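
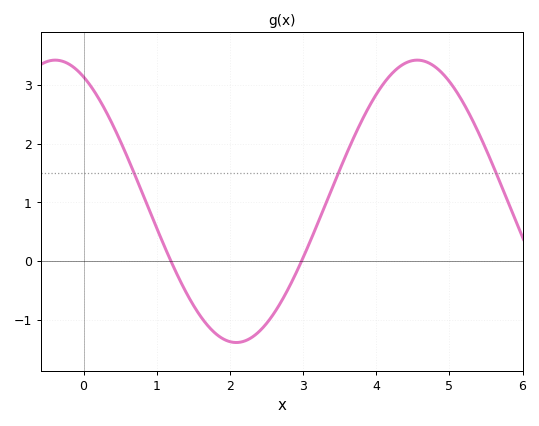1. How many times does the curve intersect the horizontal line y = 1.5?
3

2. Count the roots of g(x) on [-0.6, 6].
2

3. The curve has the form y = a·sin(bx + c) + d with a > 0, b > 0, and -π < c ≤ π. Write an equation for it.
y = 2.4sin(1.3x + 2.1) + 1.02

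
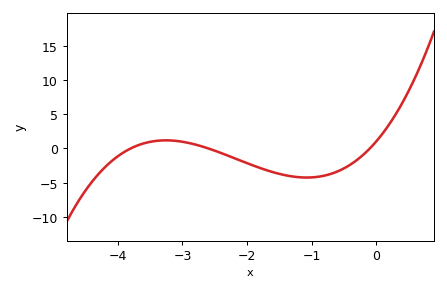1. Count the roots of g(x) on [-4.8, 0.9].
3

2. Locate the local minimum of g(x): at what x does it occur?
-1.1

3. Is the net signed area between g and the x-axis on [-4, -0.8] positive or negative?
negative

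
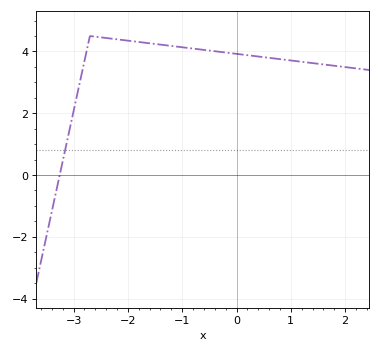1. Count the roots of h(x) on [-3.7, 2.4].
1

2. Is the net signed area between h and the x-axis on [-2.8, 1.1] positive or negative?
positive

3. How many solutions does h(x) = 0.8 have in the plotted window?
1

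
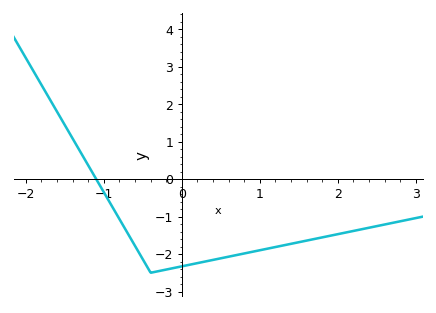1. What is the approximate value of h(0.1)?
-2.3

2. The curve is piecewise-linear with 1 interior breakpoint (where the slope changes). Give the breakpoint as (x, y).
(-0.4, -2.5)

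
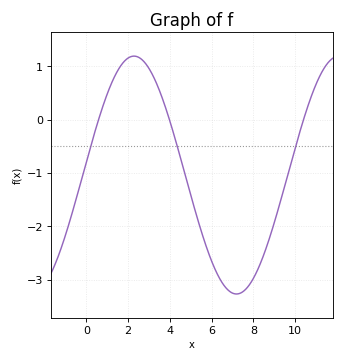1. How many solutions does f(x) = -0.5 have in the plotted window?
3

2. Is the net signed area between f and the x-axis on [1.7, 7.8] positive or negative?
negative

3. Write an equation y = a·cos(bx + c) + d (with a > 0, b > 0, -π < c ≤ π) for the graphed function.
y = 2.23cos(0.64x - 1.5) - 1.04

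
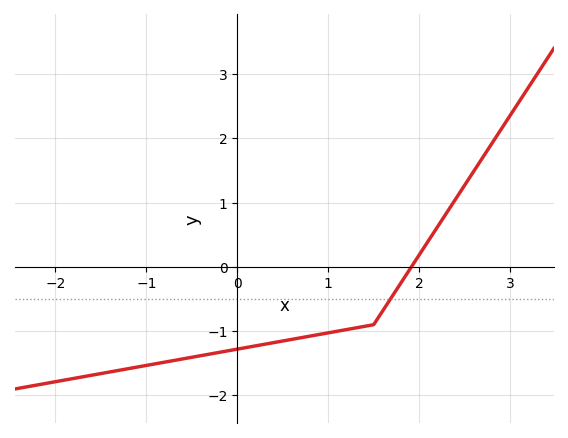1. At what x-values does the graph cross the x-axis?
1.9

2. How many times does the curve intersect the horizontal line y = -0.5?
1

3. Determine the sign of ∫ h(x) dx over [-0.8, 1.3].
negative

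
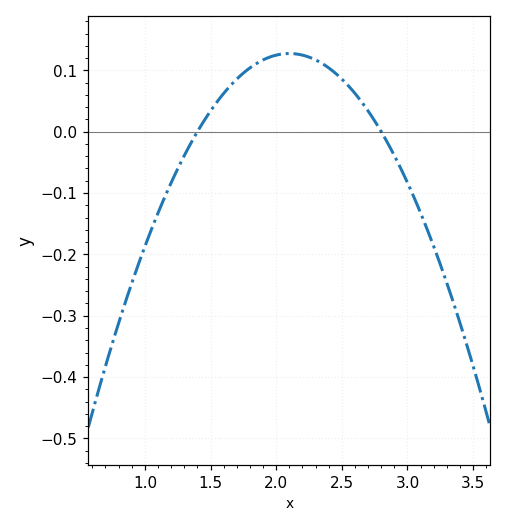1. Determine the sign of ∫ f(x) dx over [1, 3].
positive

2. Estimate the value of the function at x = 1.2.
-0.083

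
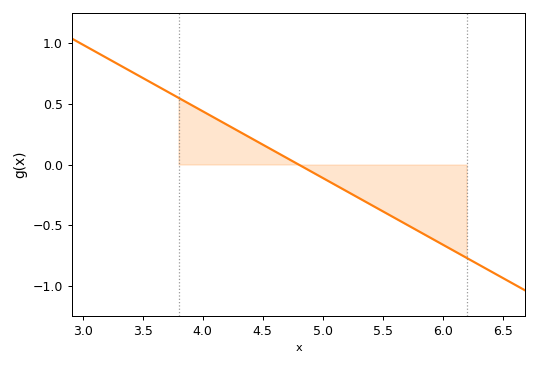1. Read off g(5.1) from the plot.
-0.165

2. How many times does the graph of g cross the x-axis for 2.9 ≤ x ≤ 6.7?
1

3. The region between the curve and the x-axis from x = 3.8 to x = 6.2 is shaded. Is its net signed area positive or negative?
negative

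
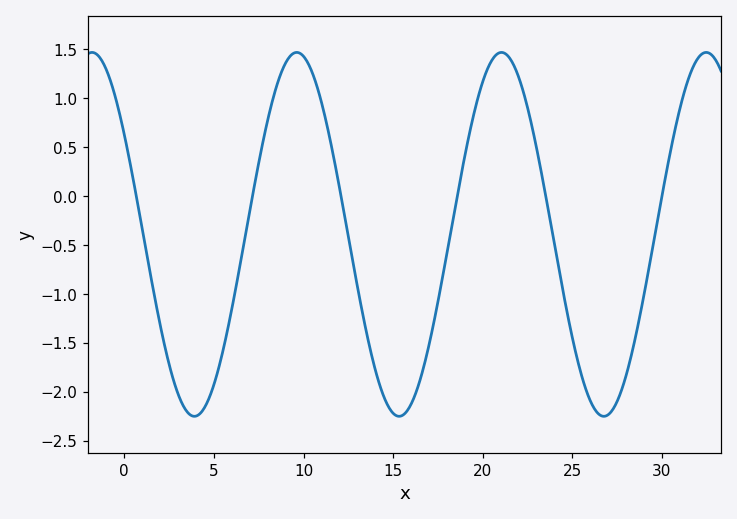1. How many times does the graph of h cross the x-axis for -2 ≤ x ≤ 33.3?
6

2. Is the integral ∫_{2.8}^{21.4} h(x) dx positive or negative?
negative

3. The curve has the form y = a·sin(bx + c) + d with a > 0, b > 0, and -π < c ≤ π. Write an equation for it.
y = 1.86sin(0.55x + 2.56) - 0.39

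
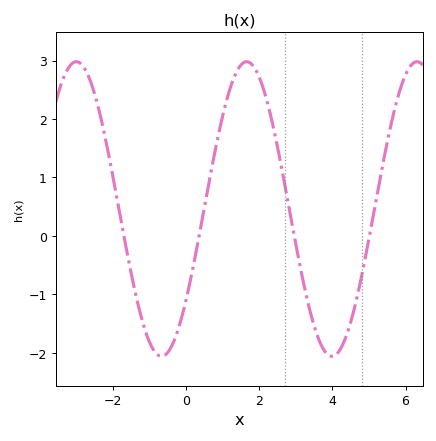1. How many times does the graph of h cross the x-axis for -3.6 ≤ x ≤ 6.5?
4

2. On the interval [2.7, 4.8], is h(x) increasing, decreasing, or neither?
neither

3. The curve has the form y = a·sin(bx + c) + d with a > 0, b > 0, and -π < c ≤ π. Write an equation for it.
y = 2.52sin(1.35x - 0.672) + 0.46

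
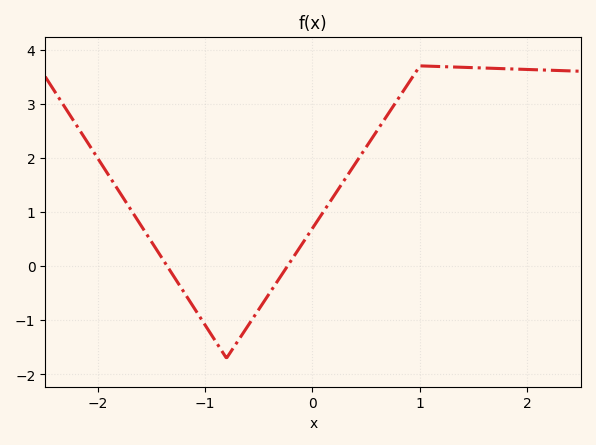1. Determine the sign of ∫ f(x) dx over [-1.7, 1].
positive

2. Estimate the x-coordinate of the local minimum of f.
-0.8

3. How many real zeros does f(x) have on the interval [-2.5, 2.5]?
2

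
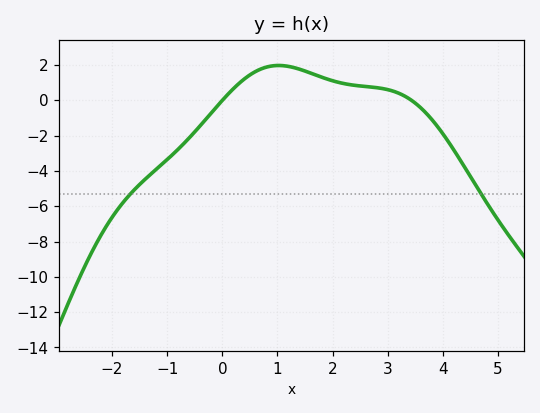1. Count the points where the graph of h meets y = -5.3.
2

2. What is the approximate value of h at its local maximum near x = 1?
2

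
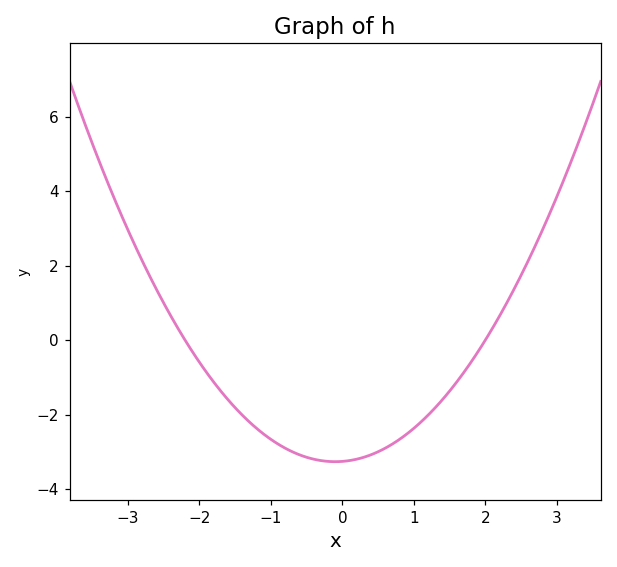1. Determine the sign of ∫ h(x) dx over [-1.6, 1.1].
negative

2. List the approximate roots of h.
-2.2, 2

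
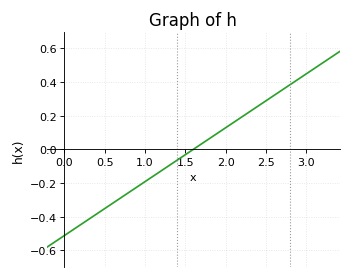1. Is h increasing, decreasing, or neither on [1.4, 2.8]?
increasing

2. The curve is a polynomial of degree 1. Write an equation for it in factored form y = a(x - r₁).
y = 0.32(x - 1.6)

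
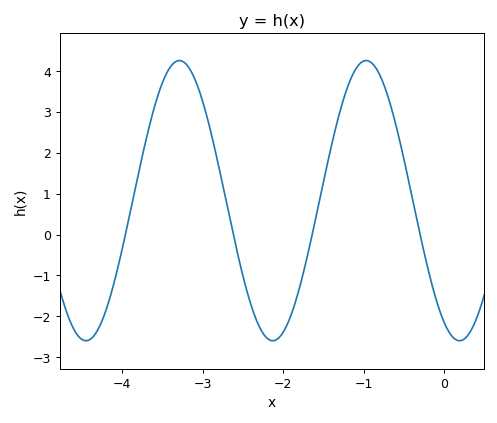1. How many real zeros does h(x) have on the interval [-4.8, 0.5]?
4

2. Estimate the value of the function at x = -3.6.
3.1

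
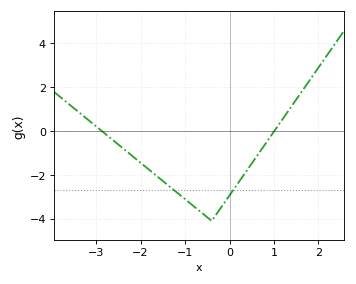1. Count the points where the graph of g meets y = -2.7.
2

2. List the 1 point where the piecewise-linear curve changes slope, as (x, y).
(-0.4, -4.1)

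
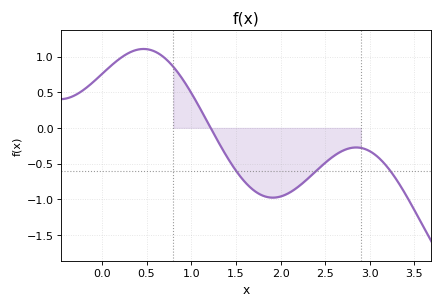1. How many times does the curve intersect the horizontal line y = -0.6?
3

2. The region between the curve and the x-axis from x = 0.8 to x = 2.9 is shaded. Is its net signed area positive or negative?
negative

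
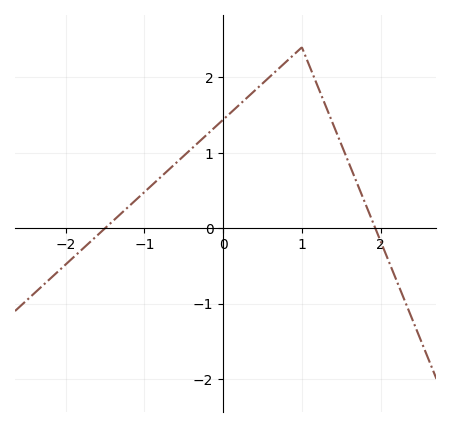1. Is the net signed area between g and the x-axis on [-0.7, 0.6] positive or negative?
positive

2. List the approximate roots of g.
-1.5, 1.93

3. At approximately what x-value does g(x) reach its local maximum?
0.999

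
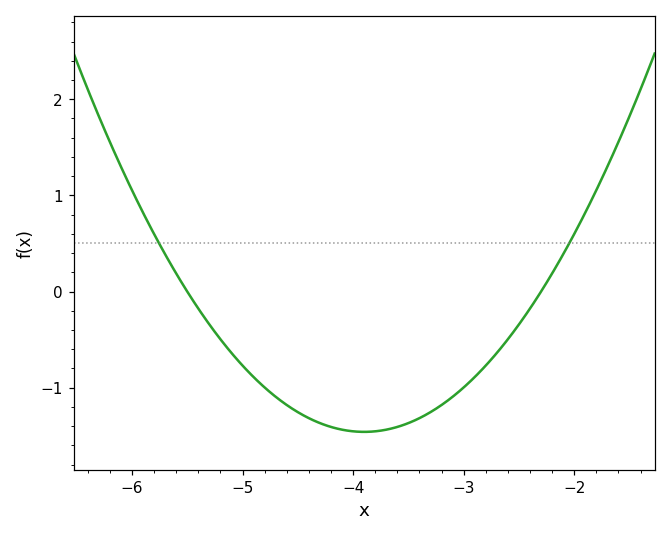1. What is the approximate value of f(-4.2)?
-1.4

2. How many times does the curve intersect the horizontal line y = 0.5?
2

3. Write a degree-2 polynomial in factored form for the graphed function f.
y = 0.57(x + 5.5)(x + 2.3)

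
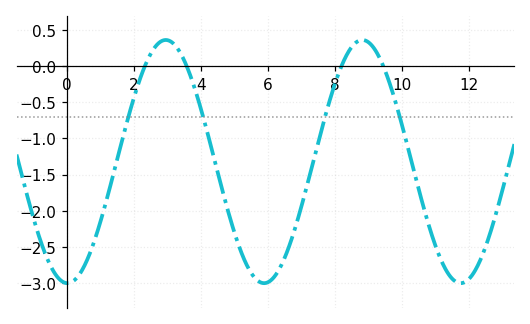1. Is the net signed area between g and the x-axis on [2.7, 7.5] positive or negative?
negative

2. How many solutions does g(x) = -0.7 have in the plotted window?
4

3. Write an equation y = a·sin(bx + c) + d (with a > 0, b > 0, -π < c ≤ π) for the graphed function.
y = 1.68sin(1.1x - 1.6) - 1.32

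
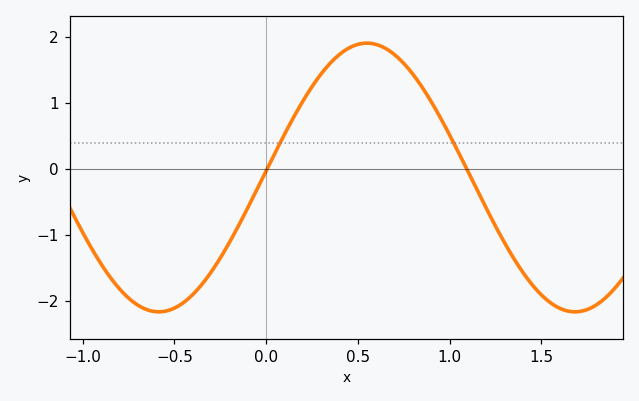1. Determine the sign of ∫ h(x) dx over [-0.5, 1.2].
positive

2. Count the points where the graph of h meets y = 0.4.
2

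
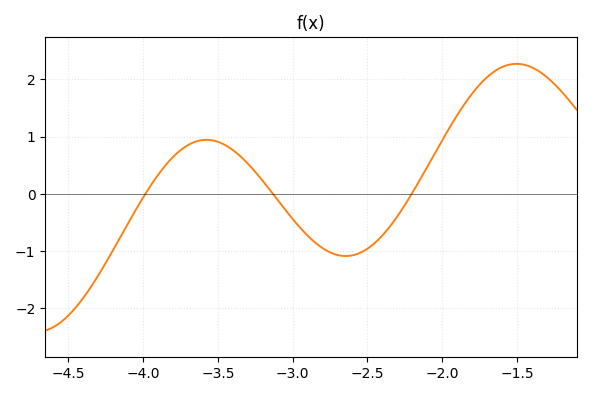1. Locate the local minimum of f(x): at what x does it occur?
-2.64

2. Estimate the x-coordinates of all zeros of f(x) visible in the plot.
-3.98, -3.13, -2.2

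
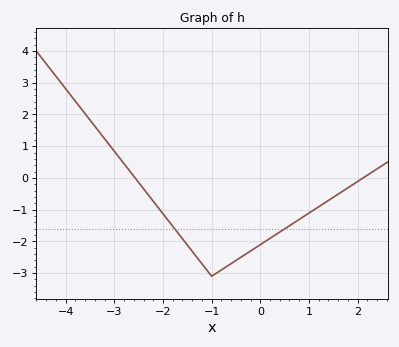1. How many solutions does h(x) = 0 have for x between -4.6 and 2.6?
2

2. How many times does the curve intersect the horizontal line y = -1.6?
2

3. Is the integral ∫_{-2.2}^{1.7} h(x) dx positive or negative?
negative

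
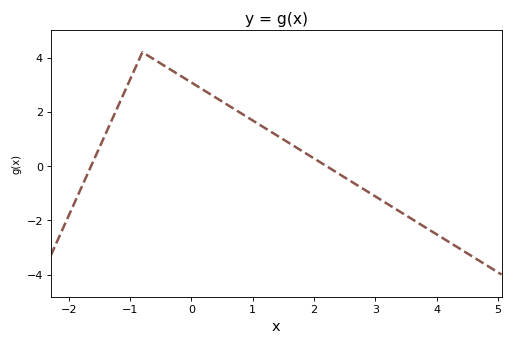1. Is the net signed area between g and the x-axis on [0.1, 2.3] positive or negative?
positive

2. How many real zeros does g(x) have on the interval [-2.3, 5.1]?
2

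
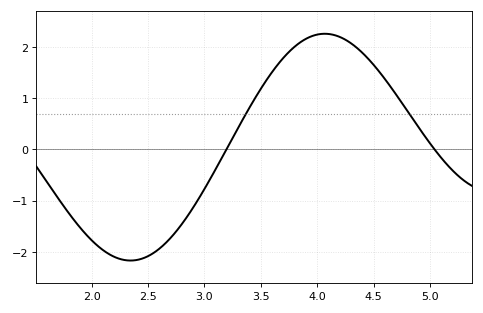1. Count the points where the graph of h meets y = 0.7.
2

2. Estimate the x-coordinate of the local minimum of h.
2.3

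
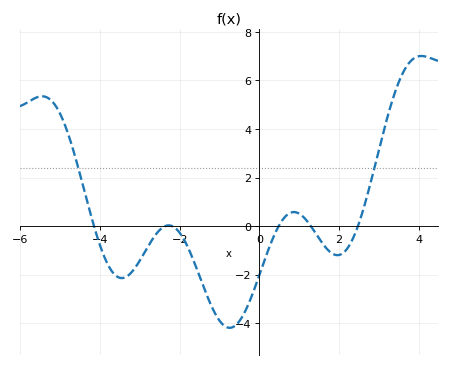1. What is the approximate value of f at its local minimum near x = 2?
-1.2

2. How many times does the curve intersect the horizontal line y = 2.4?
2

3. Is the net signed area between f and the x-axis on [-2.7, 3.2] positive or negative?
negative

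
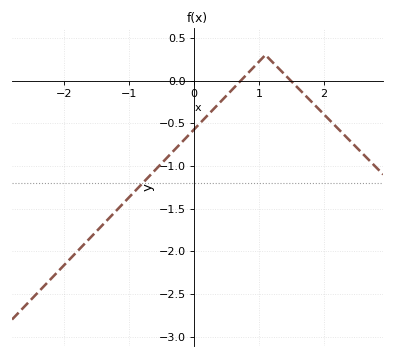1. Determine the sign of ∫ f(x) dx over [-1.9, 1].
negative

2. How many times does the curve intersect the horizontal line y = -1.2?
1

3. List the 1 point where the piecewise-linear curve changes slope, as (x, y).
(1.1, 0.3)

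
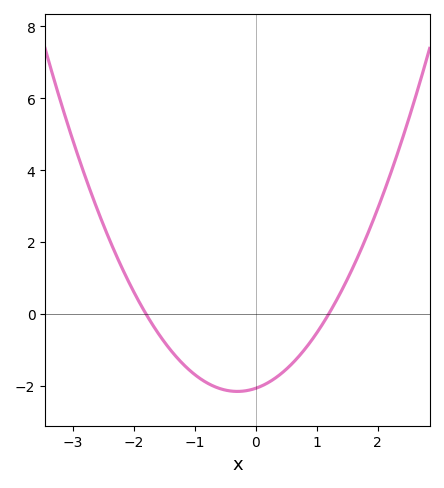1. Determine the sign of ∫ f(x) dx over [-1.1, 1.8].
negative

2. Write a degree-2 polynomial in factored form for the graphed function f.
y = 0.96(x + 1.8)(x - 1.2)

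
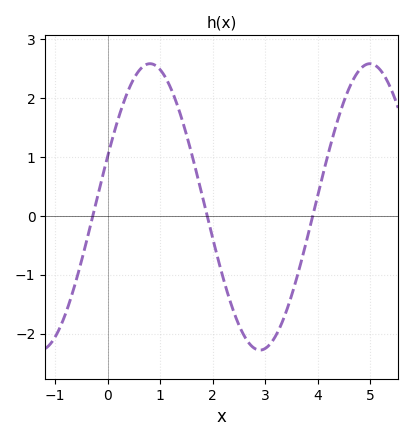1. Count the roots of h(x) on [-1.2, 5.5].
3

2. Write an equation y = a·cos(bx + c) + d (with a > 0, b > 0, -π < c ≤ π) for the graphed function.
y = 2.43cos(1.5x - 1.21) + 0.15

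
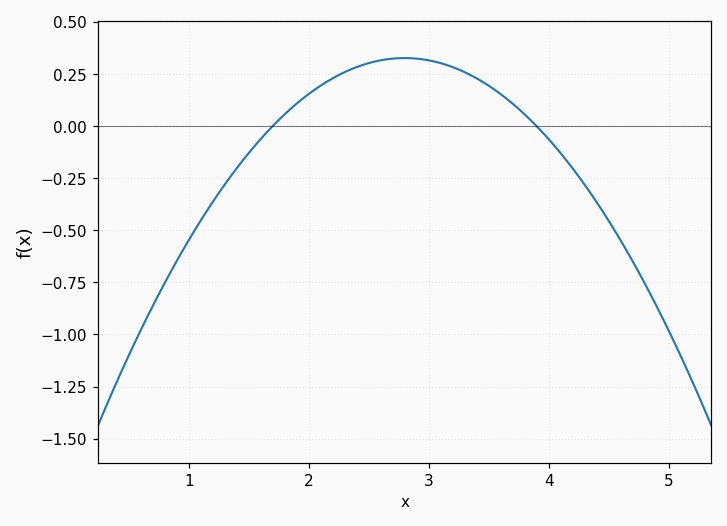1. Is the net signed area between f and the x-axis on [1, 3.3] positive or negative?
positive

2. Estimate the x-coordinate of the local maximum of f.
2.8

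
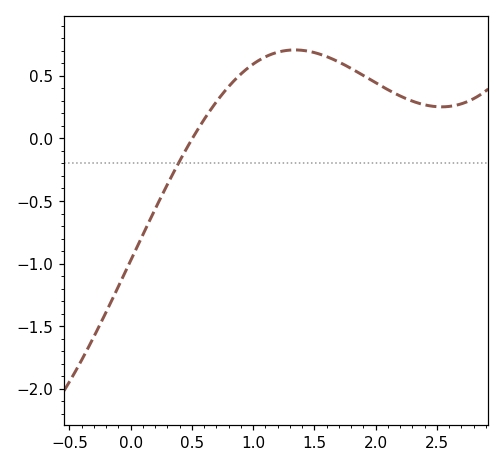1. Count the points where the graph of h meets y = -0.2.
1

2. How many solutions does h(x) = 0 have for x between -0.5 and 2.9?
1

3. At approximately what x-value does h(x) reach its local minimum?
2.55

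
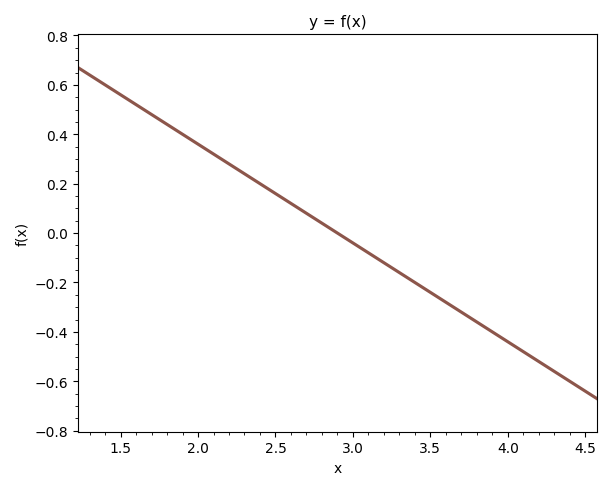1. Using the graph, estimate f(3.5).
-0.24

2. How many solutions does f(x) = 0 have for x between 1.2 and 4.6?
1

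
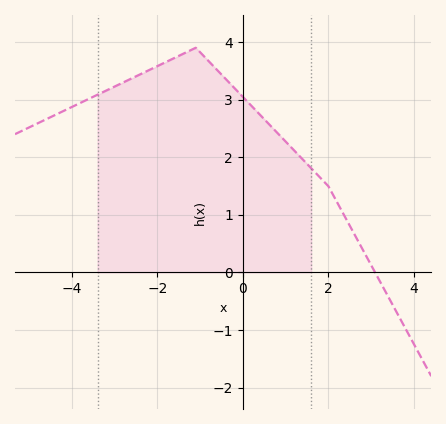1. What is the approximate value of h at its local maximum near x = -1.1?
3.9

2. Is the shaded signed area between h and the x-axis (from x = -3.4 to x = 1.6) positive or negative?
positive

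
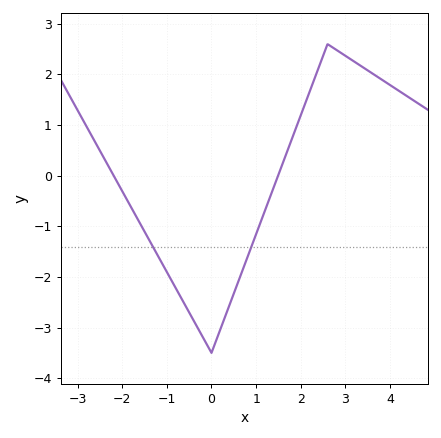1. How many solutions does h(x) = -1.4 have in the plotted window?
2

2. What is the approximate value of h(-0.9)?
-2.1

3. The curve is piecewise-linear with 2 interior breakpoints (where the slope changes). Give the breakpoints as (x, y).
(0, -3.5); (2.6, 2.6)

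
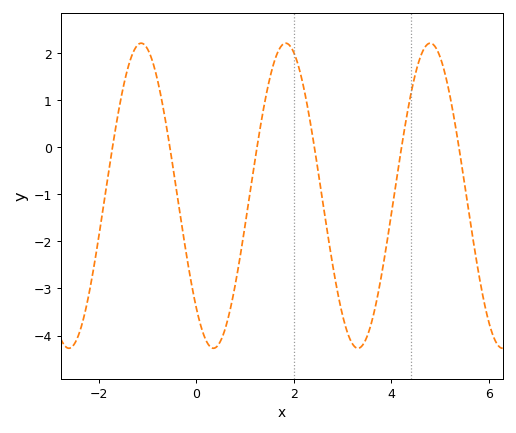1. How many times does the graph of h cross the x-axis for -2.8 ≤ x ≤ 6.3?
6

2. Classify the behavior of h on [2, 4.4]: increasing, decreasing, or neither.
neither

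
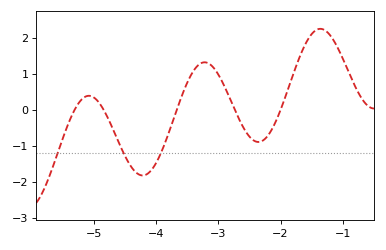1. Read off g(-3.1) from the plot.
1.21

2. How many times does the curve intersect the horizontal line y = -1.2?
3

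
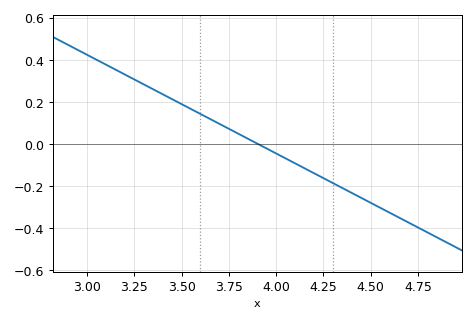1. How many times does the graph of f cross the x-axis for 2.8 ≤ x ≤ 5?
1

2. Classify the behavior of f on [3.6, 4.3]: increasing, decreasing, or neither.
decreasing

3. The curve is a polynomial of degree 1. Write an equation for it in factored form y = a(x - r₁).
y = -0.47(x - 3.9)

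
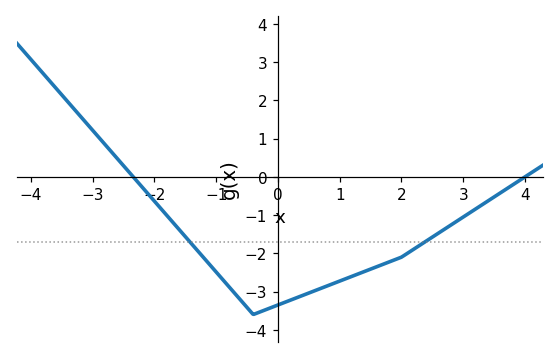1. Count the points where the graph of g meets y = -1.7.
2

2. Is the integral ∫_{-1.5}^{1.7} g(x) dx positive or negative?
negative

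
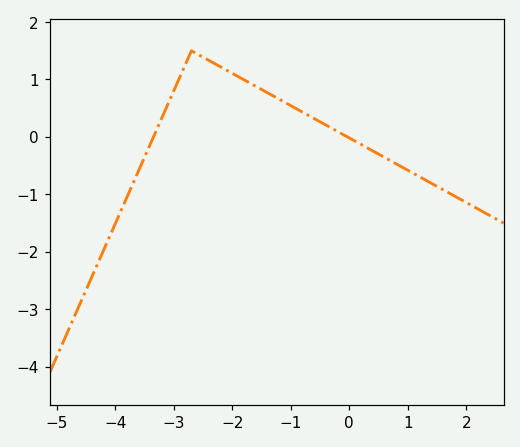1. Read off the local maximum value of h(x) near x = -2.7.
1.5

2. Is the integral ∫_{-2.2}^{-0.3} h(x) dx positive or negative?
positive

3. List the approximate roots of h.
-3.35, -0.03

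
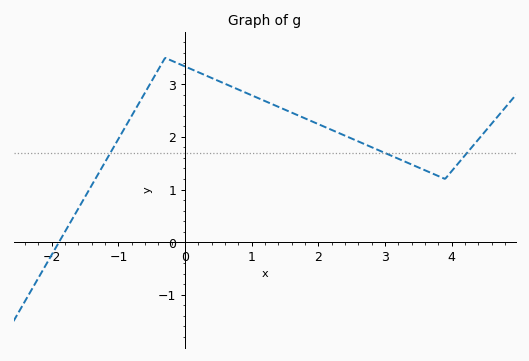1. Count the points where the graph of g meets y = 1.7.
3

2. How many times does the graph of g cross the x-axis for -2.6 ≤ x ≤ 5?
1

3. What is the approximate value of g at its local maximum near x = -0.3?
3.5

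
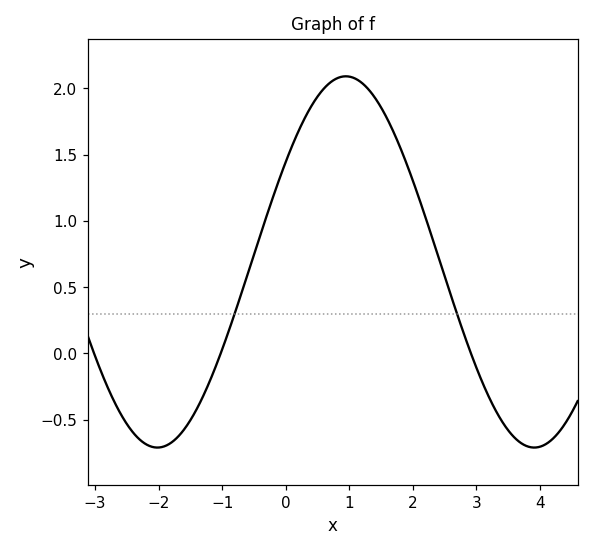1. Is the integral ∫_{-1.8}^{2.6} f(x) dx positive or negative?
positive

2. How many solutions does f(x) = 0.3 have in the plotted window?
2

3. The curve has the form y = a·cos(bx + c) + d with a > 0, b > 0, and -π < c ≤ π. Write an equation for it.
y = 1.4cos(1.06x - 1) + 0.69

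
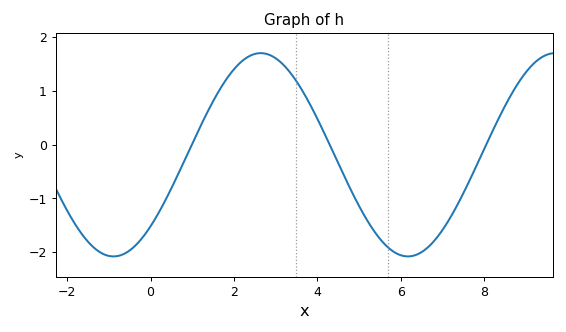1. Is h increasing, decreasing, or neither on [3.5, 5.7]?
decreasing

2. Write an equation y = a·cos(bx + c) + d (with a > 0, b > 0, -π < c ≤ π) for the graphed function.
y = 1.89cos(0.89x - 2.35) - 0.19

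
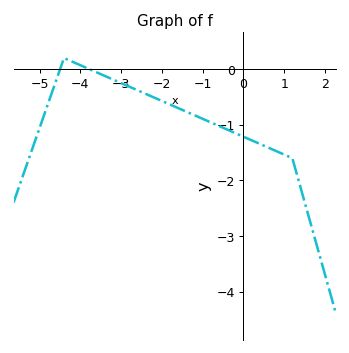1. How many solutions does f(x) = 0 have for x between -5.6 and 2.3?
2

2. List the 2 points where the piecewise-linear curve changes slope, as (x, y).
(-4.4, 0.2); (1.2, -1.6)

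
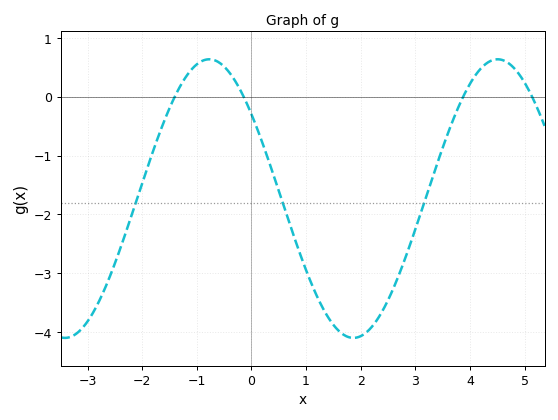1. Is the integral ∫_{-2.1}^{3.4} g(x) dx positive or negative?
negative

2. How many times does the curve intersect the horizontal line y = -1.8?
3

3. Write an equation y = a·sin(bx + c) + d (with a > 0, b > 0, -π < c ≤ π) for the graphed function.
y = 2.37sin(1.2x + 2.5) - 1.73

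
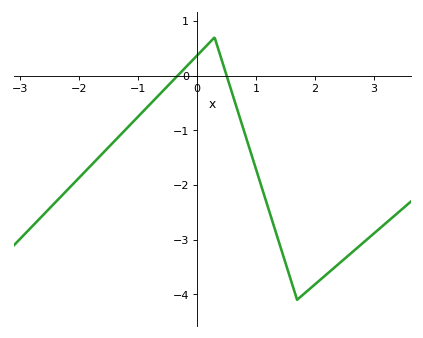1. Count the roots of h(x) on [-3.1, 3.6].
2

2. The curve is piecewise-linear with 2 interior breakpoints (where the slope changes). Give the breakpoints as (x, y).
(0.3, 0.7); (1.7, -4.1)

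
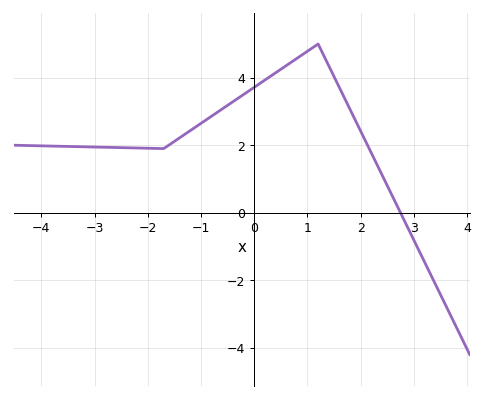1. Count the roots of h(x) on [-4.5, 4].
1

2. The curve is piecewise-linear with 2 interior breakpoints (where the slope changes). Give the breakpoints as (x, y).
(-1.7, 1.9); (1.2, 5)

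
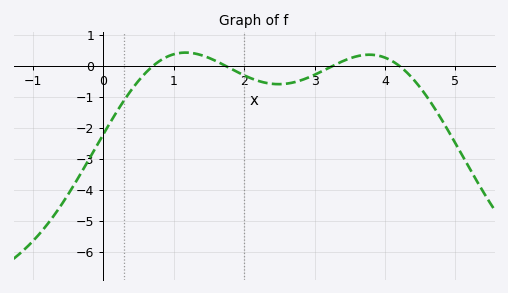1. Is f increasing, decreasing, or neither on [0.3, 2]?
neither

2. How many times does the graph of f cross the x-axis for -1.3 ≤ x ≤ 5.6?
4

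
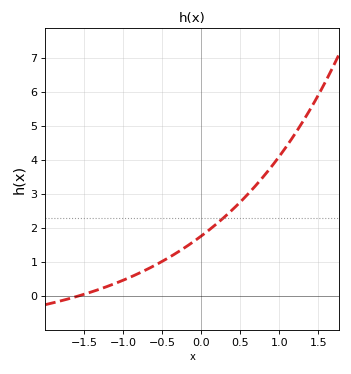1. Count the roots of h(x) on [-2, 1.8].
1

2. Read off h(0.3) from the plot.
2.3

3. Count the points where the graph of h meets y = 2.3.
1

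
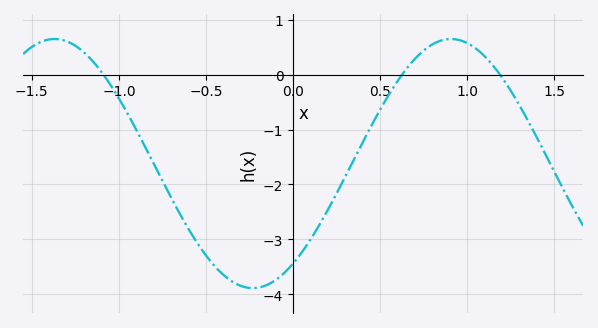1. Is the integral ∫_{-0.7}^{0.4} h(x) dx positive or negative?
negative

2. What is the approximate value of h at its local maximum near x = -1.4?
0.6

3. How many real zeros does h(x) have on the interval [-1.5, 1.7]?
3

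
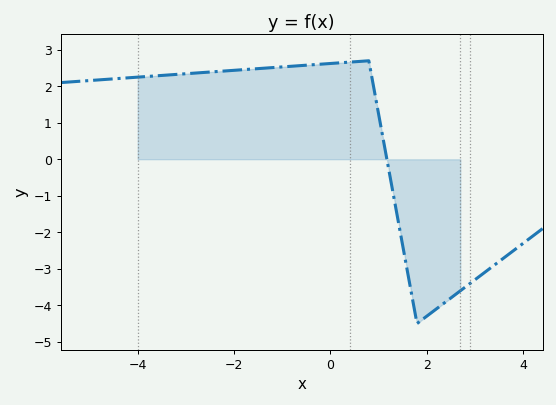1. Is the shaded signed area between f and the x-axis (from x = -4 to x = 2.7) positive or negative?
positive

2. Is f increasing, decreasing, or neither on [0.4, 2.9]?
neither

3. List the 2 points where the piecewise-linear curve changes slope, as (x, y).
(0.8, 2.7); (1.8, -4.5)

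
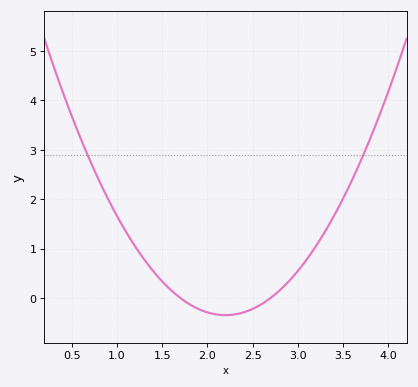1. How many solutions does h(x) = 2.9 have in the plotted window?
2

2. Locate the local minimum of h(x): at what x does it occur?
2.2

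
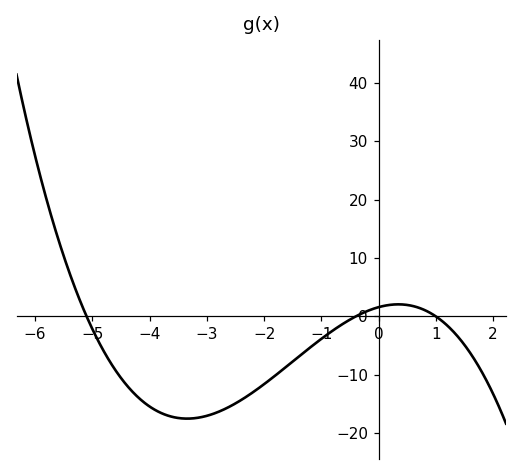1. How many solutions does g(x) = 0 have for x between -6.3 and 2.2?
3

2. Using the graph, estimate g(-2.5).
-15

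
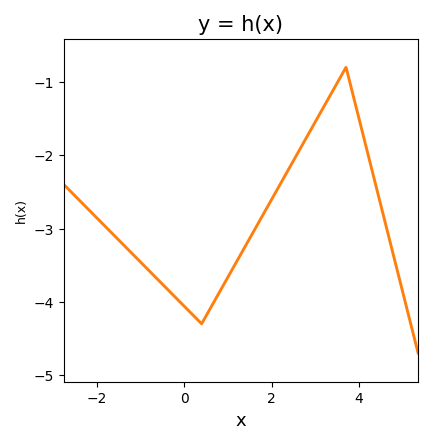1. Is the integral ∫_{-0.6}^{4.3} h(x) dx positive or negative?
negative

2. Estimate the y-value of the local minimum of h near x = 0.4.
-4.3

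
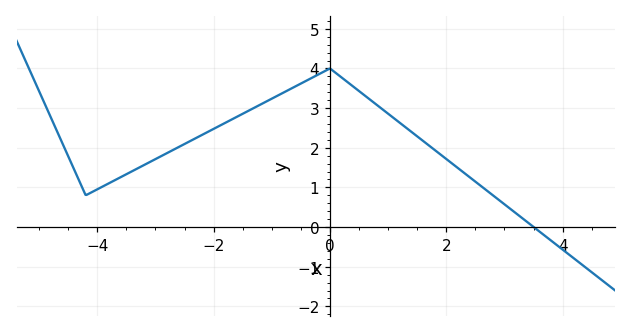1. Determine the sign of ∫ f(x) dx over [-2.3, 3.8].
positive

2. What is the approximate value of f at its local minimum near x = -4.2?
0.8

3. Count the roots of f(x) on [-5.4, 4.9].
1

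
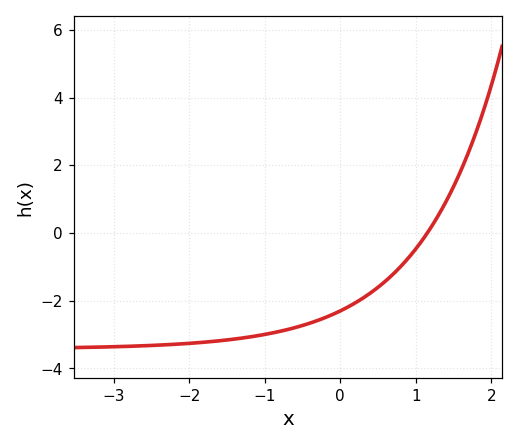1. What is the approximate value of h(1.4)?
0.935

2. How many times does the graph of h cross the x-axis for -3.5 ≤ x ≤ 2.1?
1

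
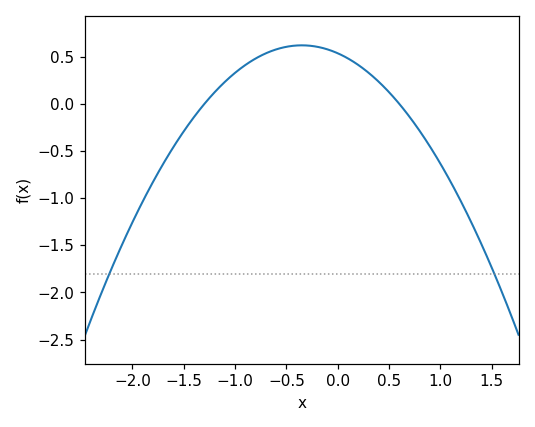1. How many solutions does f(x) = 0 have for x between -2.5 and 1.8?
2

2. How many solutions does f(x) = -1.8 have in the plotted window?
2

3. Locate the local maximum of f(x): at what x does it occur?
-0.35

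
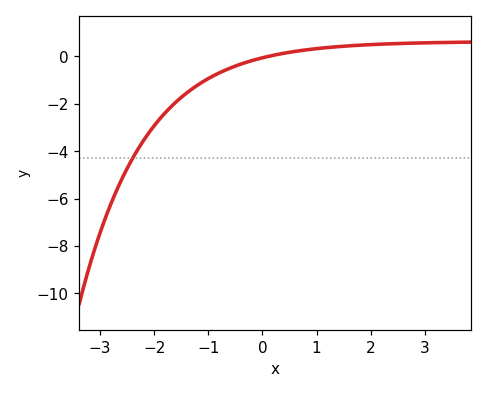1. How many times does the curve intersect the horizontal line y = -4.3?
1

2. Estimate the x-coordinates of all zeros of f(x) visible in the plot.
0.1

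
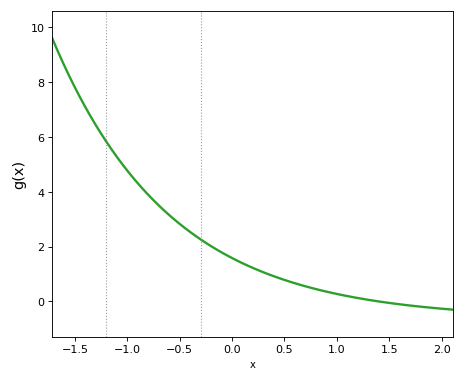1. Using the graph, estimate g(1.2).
0.123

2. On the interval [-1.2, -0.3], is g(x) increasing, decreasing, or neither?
decreasing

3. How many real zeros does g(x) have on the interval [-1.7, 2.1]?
1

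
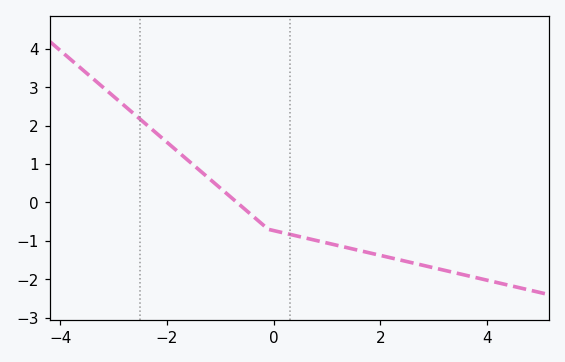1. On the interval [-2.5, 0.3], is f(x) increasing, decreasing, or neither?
decreasing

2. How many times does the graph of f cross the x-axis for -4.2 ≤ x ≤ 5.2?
1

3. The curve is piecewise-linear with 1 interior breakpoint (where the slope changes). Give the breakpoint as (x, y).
(-0.1, -0.7)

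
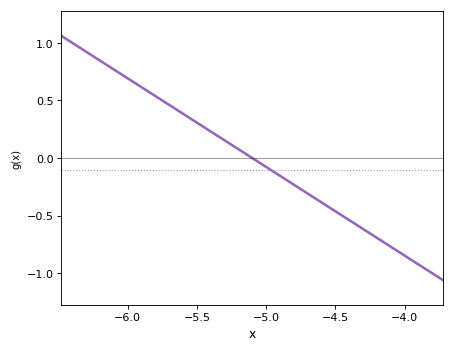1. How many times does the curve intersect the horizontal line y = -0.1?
1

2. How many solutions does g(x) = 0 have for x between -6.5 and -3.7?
1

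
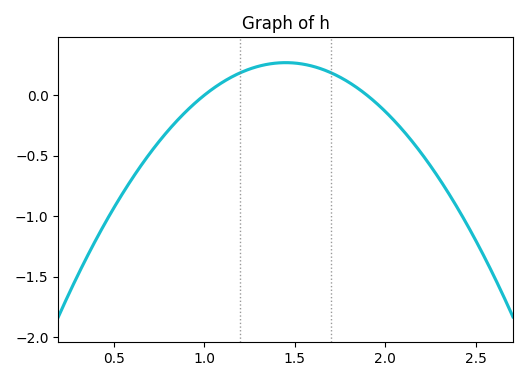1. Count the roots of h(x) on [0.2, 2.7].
2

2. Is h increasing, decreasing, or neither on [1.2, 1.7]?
neither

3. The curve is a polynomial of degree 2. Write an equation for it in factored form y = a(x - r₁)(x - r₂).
y = -1.33(x - 1)(x - 1.9)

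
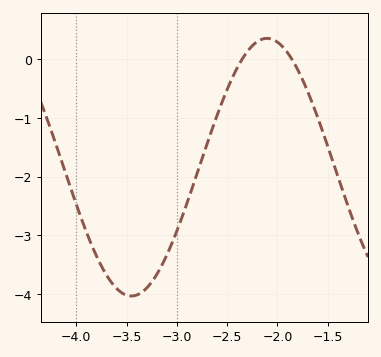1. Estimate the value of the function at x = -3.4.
-4.01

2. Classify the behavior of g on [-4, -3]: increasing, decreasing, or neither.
neither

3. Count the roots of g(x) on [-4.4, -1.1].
2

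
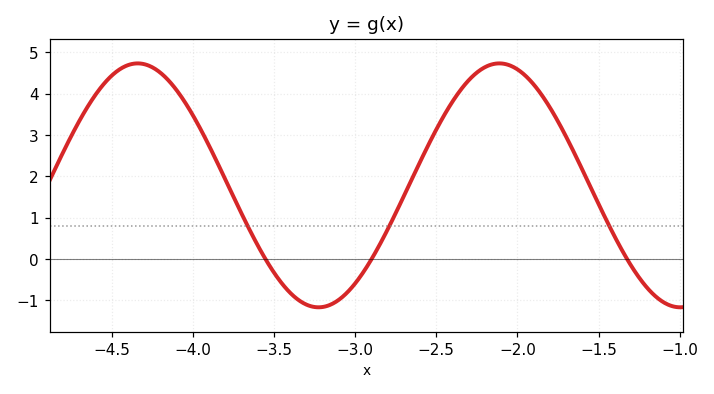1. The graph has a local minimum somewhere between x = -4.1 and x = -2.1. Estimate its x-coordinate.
-3.2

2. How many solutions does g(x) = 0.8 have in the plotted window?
3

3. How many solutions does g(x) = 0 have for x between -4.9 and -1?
3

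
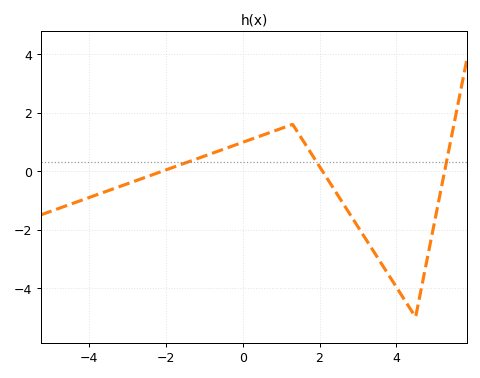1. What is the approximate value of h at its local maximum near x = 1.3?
1.6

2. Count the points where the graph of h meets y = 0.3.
3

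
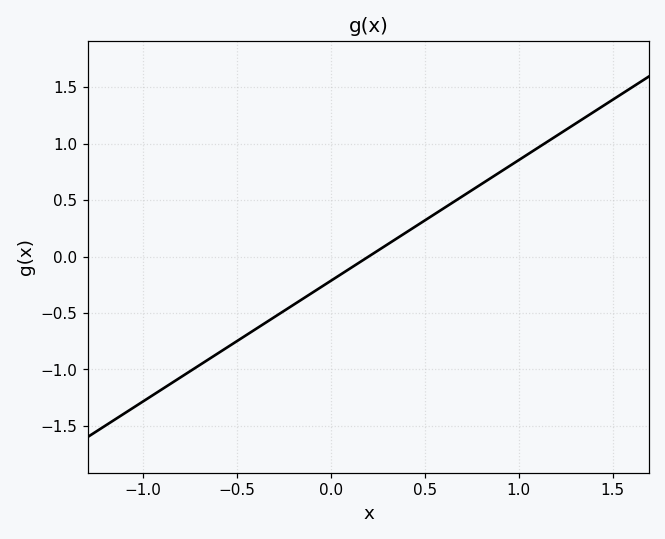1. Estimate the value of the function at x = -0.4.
-0.642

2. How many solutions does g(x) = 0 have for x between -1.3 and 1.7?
1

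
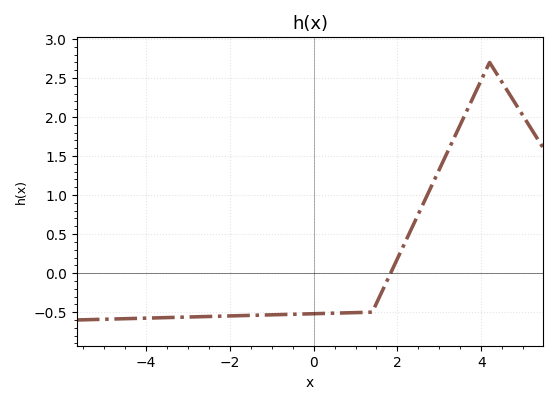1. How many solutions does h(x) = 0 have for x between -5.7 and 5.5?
1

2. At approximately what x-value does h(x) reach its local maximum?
4.2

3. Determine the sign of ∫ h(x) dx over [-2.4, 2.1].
negative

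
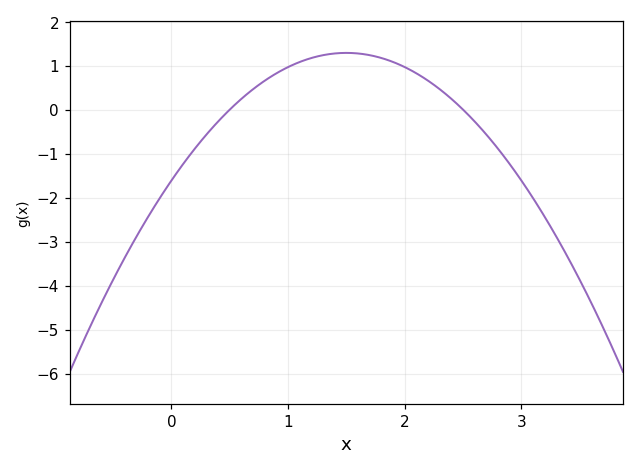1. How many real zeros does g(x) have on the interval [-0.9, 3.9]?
2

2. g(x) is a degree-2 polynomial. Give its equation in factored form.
y = -1.29(x - 0.5)(x - 2.5)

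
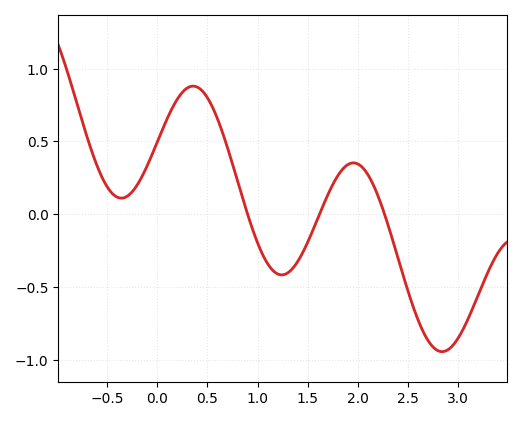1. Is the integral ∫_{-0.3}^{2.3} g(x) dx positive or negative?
positive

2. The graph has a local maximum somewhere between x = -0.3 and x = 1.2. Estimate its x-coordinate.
0.4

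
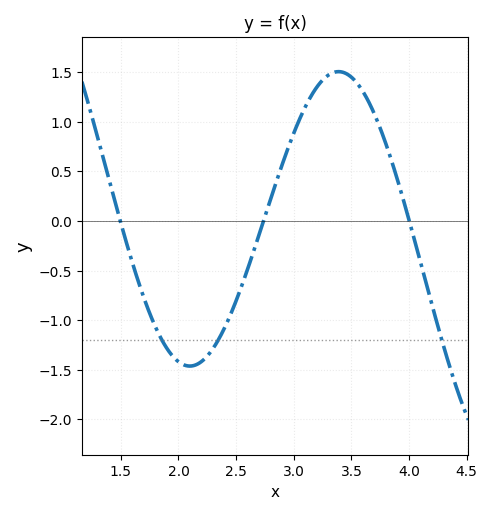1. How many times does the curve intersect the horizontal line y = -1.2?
3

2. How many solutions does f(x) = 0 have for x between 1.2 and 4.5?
3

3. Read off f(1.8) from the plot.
-1.07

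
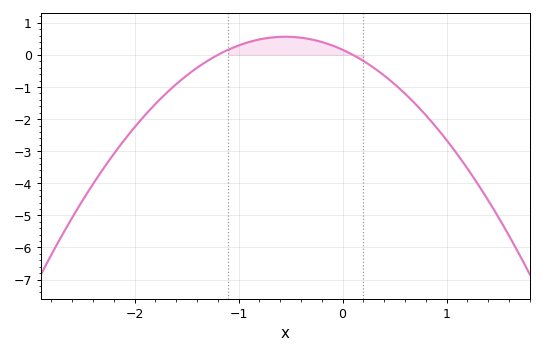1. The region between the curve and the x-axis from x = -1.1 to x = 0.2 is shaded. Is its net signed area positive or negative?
positive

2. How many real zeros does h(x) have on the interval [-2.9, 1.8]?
2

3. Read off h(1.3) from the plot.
-4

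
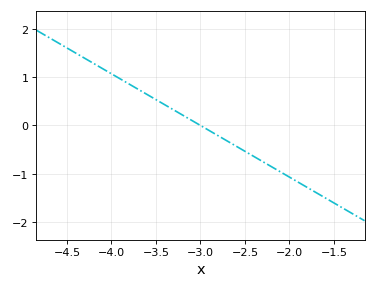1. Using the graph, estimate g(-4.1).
1.2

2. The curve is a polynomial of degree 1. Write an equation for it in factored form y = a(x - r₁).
y = -1.07(x + 3)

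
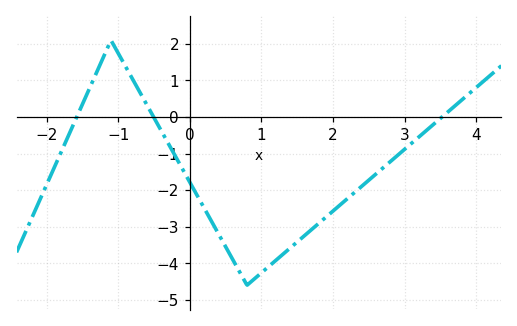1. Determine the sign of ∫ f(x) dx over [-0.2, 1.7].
negative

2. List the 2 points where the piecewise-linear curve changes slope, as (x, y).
(-1.1, 2.1); (0.8, -4.6)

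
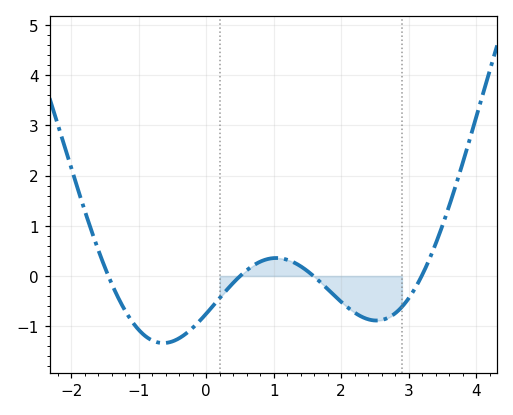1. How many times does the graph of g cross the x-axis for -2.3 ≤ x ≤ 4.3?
4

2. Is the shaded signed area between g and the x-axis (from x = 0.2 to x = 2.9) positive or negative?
negative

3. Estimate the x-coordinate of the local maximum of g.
1.03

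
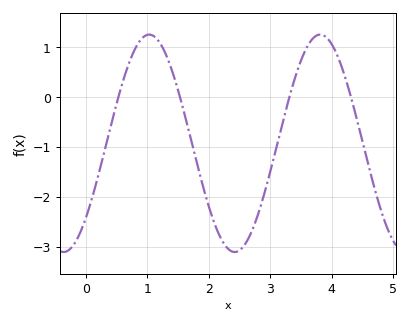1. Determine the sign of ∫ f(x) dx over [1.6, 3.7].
negative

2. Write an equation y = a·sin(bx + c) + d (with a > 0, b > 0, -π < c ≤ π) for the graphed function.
y = 2.18sin(2.3x - 0.76) - 0.93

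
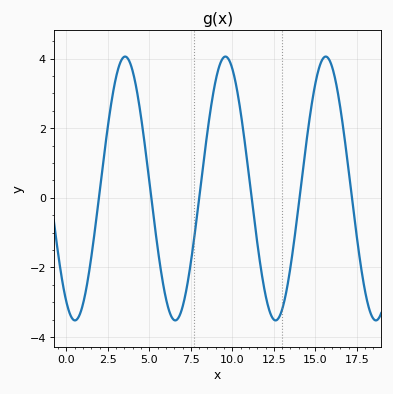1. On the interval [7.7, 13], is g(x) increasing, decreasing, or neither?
neither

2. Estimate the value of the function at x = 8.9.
3.14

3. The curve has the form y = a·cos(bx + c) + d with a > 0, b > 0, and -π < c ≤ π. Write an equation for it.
y = 3.79cos(1.04x + 2.6) + 0.27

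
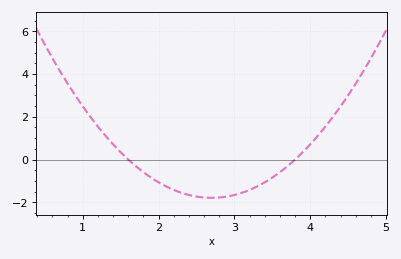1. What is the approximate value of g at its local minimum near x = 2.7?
-1.8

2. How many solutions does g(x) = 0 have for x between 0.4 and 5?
2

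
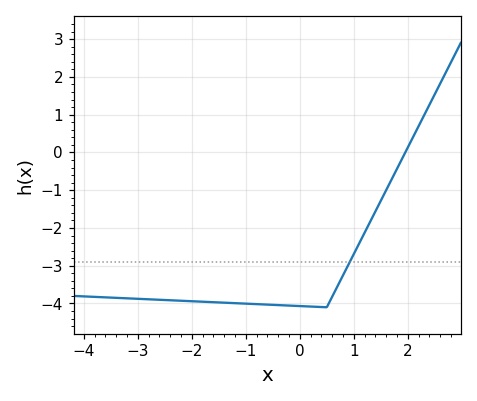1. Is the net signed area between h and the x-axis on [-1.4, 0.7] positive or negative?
negative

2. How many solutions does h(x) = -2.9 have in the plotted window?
1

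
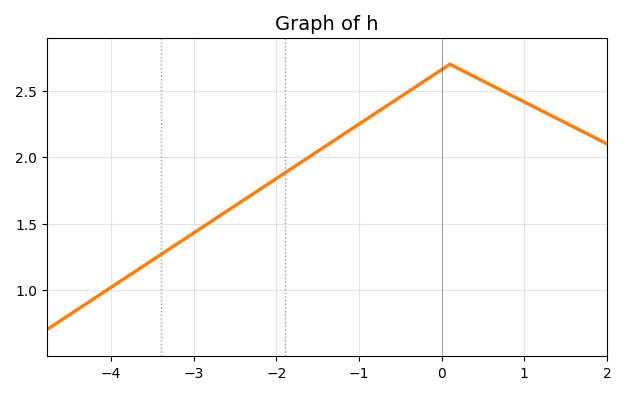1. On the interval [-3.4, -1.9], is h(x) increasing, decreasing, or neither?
increasing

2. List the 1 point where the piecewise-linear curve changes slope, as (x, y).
(0.1, 2.7)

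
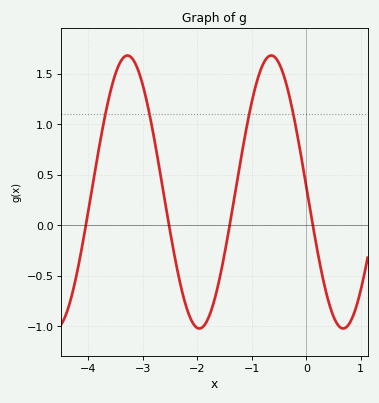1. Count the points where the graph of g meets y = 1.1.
4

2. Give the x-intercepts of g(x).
-4, -2.5, -1.4, 0.1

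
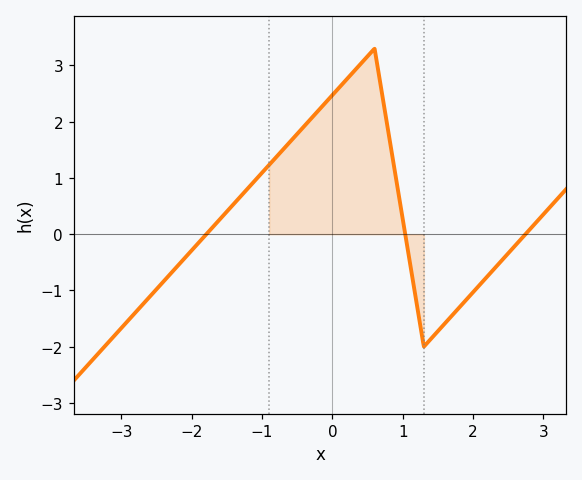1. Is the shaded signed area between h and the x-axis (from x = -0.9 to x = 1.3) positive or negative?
positive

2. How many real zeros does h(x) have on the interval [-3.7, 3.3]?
3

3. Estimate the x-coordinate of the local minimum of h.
1.3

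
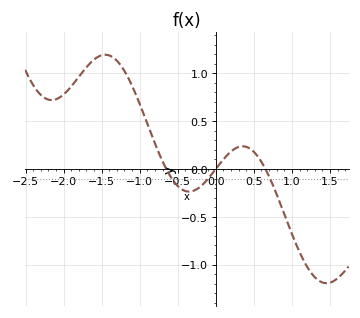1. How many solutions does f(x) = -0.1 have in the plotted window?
3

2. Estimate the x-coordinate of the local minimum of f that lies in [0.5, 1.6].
1.45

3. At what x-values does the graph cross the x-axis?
-0.651, 0, 0.651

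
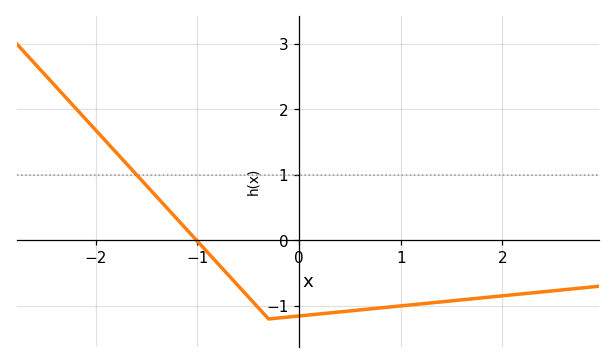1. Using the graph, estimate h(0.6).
-1.1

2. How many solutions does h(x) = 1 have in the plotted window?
1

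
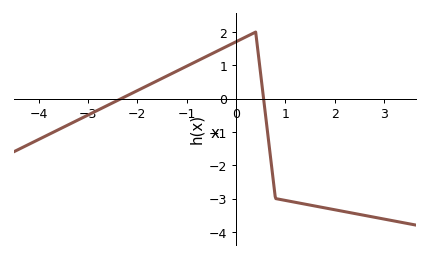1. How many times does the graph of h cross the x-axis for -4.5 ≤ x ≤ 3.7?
2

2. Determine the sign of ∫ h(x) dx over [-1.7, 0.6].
positive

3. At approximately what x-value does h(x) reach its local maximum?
0.4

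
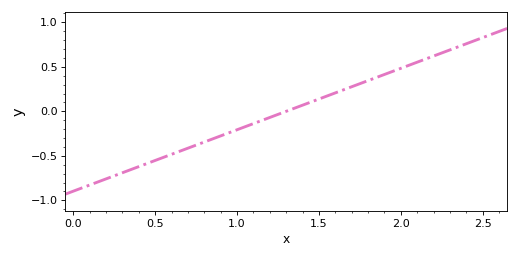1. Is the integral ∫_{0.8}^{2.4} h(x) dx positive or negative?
positive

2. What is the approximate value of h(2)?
0.483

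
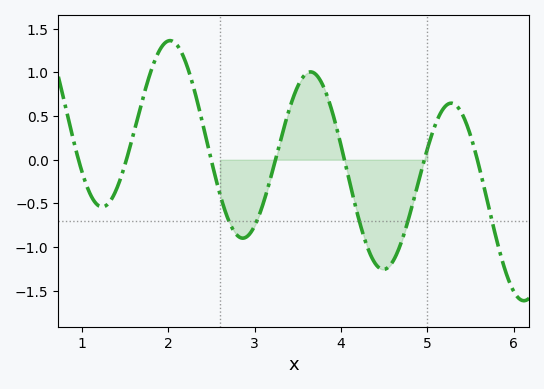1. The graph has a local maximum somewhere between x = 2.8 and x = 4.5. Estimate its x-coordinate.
3.6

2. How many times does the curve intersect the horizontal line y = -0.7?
5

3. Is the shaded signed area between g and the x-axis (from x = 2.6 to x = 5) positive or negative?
negative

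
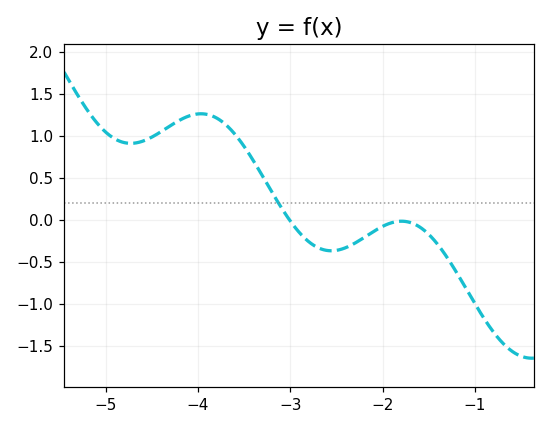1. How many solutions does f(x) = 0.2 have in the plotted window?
1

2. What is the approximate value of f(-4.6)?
0.95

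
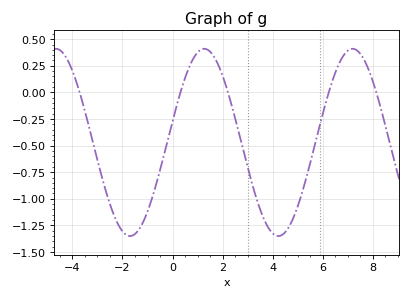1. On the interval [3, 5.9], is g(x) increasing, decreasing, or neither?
neither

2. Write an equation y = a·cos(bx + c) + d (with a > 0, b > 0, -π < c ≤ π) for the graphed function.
y = 0.88cos(1.06x - 1.34) - 0.47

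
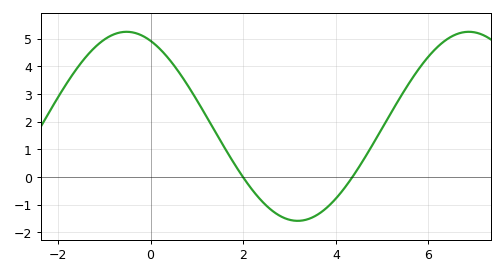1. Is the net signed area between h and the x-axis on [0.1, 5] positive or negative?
positive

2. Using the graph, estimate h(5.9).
4.1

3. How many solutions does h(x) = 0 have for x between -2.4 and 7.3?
2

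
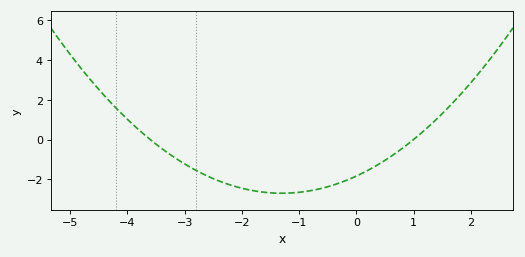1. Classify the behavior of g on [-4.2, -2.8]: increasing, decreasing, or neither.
decreasing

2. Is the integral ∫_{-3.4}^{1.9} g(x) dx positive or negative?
negative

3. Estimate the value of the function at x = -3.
-1.2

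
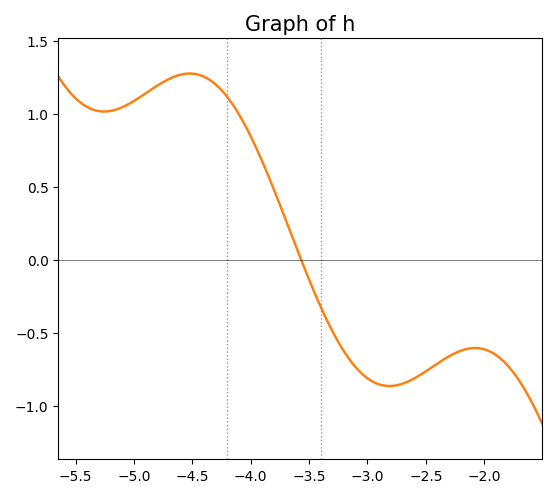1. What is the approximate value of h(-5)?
1.1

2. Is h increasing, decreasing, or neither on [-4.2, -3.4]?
decreasing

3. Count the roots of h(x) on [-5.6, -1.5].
1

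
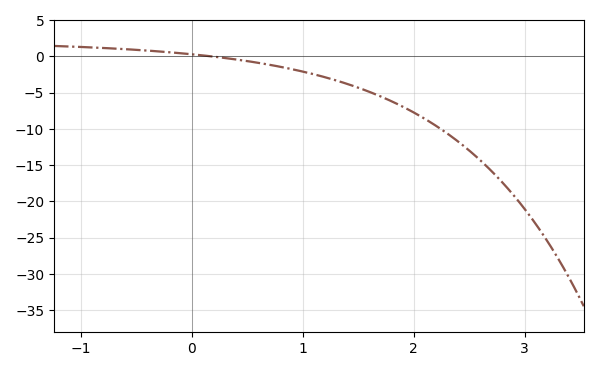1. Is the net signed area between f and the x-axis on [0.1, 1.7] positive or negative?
negative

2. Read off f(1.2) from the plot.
-3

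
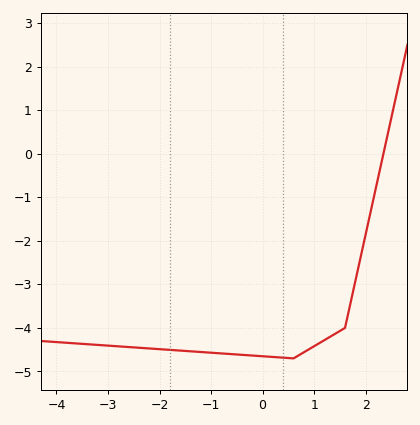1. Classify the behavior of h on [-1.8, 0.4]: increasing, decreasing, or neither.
decreasing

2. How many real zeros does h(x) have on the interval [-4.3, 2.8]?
1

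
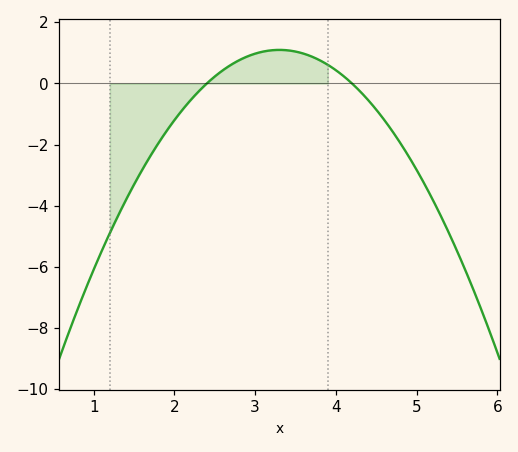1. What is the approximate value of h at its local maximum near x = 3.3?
1.1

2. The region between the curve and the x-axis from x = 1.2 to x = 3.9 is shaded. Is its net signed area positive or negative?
negative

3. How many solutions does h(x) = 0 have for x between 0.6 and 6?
2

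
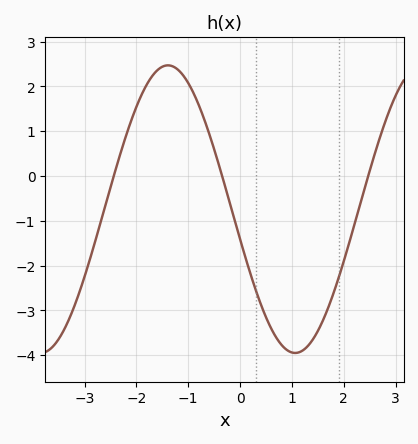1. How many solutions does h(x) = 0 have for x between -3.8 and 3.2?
3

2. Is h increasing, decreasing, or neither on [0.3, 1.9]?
neither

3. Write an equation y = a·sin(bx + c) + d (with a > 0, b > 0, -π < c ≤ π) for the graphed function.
y = 3.21sin(1.28x - 2.93) - 0.74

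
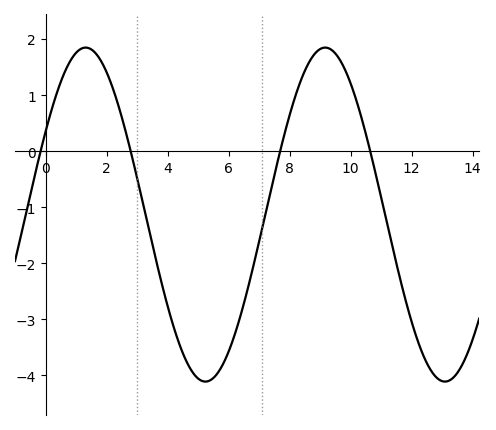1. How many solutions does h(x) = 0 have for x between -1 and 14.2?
4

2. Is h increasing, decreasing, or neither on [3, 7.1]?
neither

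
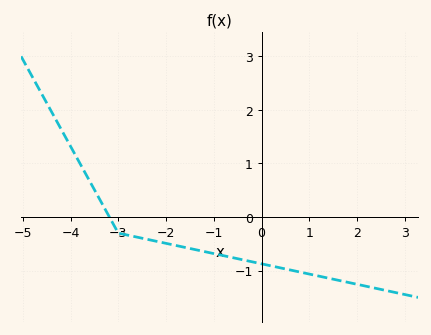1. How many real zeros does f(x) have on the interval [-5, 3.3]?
1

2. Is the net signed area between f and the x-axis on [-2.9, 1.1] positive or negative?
negative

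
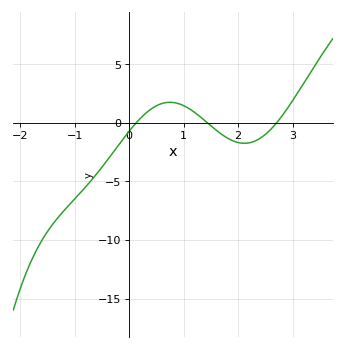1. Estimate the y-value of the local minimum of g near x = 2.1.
-1.75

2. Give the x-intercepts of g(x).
0.129, 1.44, 2.71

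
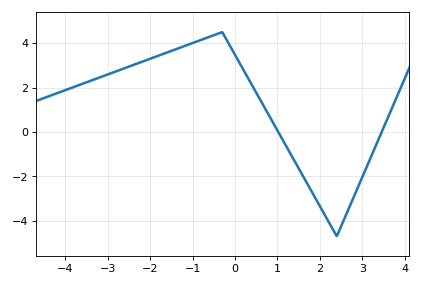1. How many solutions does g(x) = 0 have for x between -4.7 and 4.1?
2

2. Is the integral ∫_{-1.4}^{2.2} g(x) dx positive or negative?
positive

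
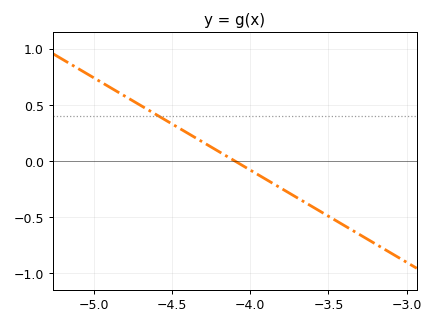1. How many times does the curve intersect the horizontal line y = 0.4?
1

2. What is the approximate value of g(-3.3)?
-0.65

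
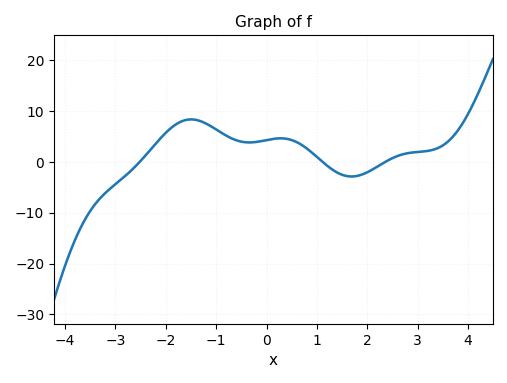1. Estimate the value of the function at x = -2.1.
5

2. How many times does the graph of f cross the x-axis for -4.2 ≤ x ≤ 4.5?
3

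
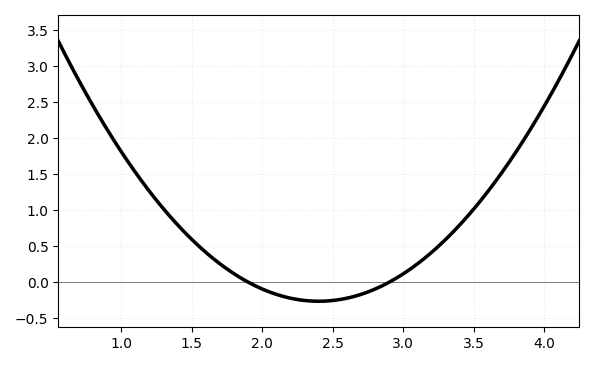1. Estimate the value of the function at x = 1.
1.81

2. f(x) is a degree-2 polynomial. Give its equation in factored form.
y = 1.06(x - 1.9)(x - 2.9)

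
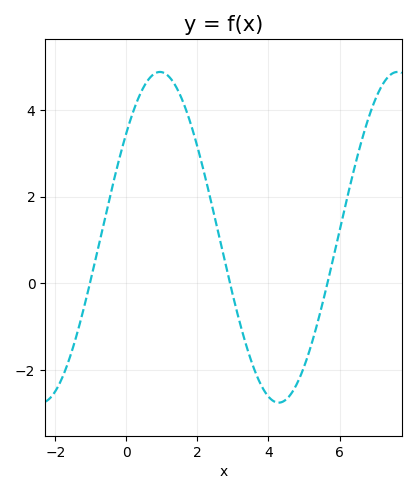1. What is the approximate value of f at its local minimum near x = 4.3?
-2.8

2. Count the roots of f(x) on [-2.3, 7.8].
3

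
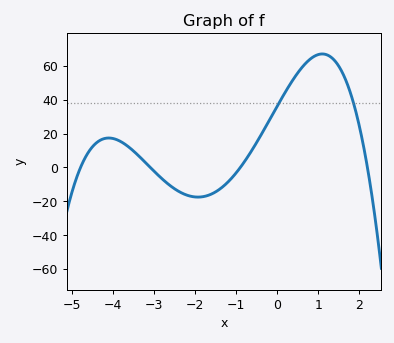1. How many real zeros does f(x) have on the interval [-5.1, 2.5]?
4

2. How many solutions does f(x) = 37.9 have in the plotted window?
2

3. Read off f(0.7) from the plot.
61.7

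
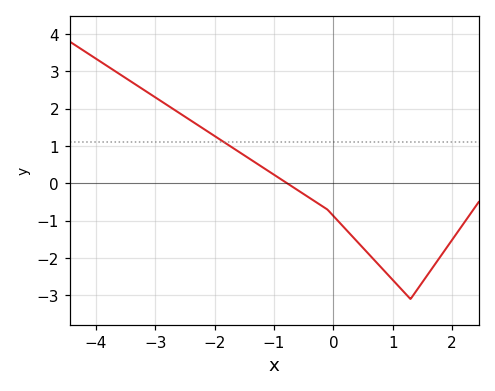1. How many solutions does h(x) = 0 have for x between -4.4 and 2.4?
1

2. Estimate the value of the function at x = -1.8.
1.06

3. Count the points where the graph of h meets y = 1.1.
1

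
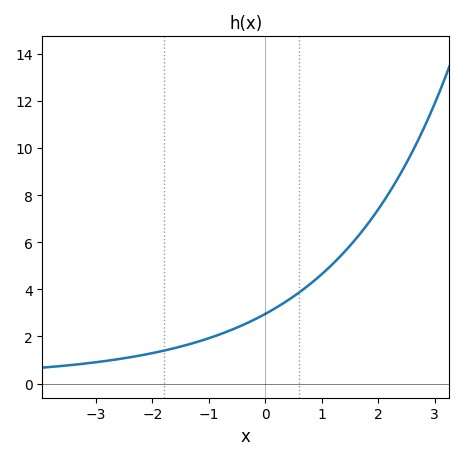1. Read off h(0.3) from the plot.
3.38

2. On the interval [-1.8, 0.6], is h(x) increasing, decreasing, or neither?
increasing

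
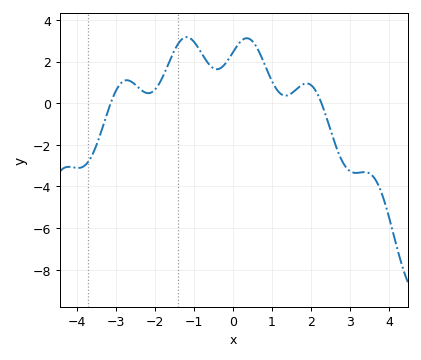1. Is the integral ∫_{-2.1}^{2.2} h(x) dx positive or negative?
positive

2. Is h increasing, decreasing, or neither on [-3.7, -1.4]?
neither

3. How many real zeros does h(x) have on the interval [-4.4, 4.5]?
2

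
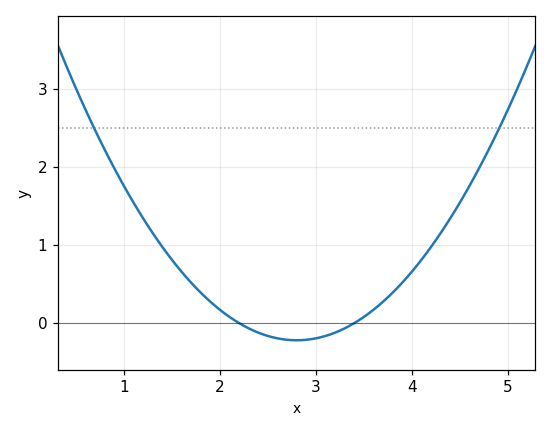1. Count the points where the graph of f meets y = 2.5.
2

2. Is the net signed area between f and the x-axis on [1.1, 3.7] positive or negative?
positive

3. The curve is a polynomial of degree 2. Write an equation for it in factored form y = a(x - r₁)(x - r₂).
y = 0.61(x - 2.2)(x - 3.4)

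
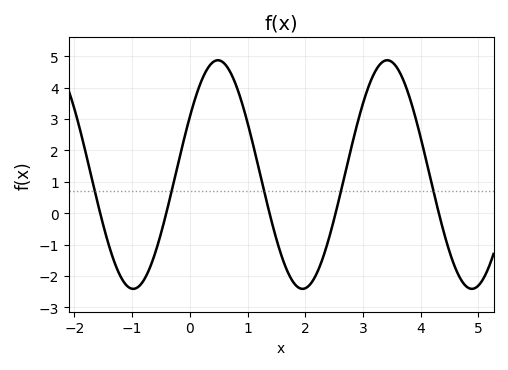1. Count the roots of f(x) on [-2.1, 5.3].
5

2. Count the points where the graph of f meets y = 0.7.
5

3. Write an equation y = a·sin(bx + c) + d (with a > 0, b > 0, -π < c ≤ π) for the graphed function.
y = 3.64sin(2.1x + 0.53) + 1.23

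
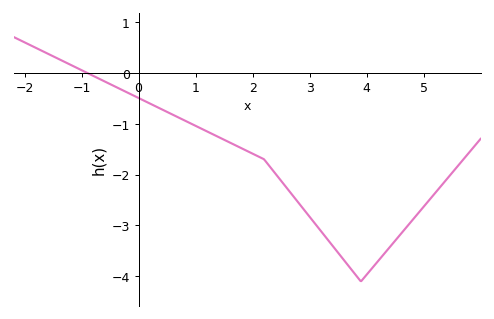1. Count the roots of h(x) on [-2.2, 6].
1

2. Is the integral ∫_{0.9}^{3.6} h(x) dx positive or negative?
negative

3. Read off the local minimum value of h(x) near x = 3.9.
-4.1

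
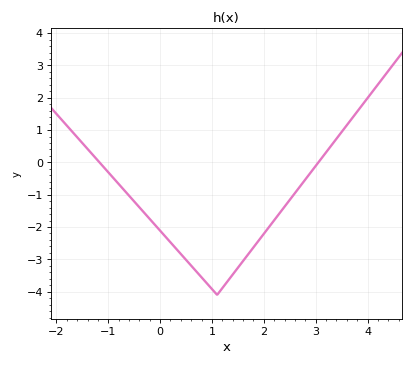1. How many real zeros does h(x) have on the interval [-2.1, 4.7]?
2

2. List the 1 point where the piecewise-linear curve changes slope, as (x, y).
(1.1, -4.1)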